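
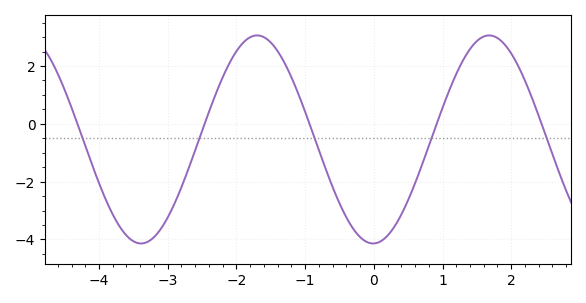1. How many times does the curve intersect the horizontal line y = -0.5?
5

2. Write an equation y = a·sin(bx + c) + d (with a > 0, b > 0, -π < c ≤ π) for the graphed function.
y = 3.6sin(1.9x - 1.6) - 0.54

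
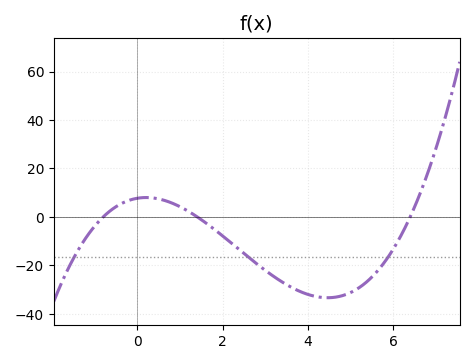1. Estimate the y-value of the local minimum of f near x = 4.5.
-33.4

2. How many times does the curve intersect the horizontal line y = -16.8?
3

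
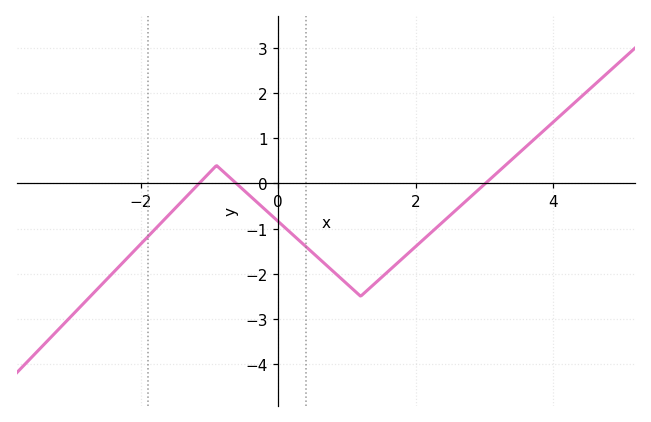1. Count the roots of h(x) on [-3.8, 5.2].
3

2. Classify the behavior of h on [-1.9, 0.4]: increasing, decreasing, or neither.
neither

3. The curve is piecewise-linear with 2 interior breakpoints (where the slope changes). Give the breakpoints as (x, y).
(-0.9, 0.4); (1.2, -2.5)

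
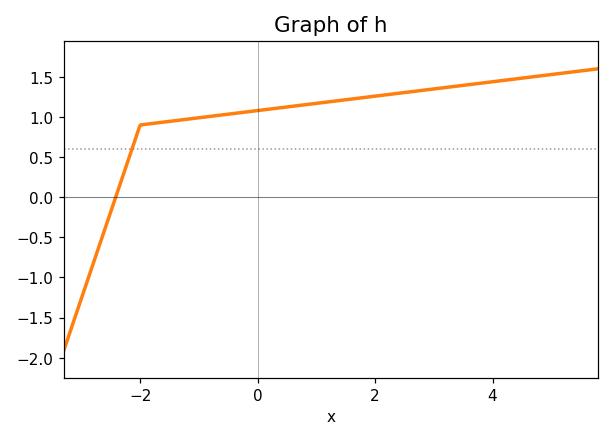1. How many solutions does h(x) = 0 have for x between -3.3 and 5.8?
1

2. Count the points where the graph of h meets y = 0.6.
1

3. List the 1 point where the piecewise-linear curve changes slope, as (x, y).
(-2, 0.9)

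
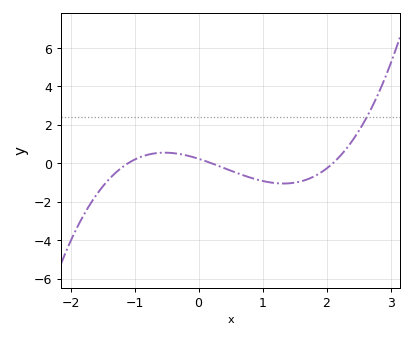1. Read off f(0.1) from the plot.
0.12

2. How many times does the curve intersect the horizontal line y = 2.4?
1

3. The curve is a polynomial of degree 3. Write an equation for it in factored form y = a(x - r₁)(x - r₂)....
y = 0.5(x + 1.1)(x - 0.2)(x - 2.1)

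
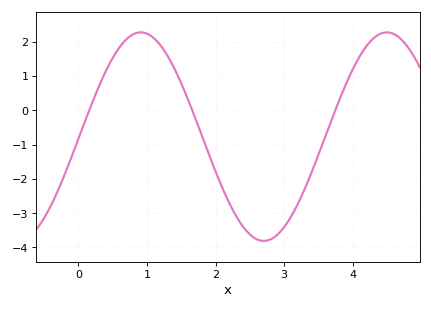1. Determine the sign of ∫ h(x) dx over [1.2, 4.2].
negative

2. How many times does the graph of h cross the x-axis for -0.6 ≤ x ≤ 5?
3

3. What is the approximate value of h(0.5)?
1.53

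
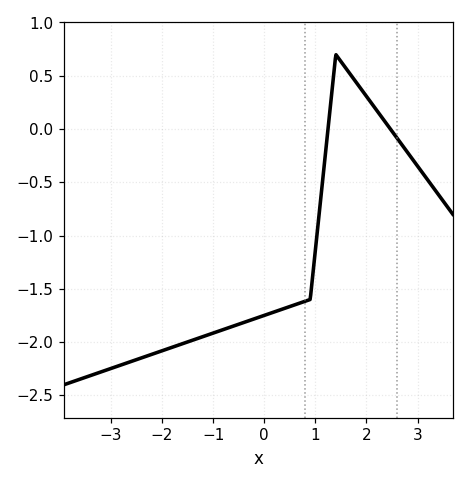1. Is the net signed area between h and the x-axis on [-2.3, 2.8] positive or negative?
negative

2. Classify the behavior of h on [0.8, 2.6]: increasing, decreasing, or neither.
neither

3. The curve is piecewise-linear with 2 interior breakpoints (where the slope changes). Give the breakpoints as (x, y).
(0.9, -1.6); (1.4, 0.7)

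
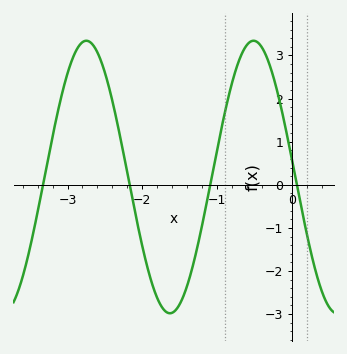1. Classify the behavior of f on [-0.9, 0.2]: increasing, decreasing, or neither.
neither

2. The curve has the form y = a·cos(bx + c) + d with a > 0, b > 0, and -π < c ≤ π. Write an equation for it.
y = 3.16cos(2.8x + 1.4) + 0.18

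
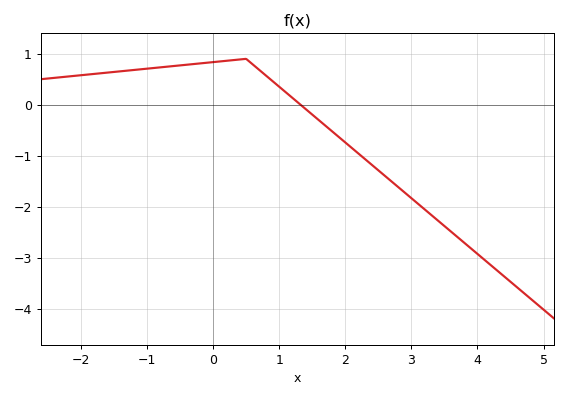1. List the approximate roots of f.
1.4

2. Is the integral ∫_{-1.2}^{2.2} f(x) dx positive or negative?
positive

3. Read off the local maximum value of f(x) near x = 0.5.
0.9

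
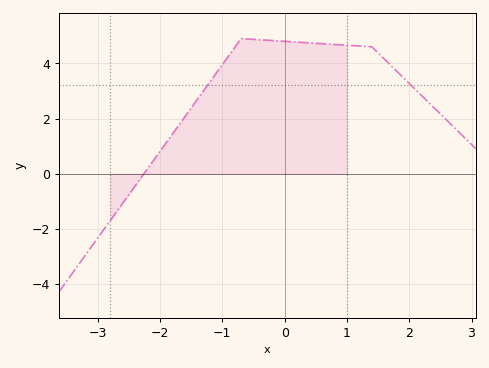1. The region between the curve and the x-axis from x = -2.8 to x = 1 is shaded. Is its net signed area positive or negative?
positive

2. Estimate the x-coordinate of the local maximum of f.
-0.697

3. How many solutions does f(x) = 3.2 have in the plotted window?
2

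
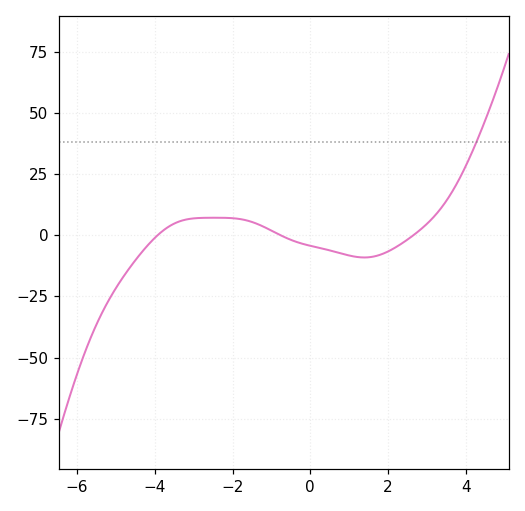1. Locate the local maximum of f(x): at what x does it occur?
-2.45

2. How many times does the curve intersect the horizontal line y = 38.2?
1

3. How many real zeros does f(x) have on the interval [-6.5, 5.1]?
3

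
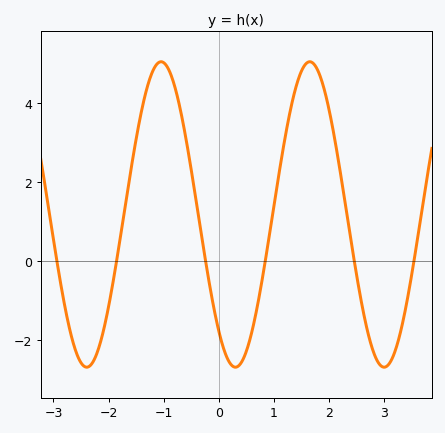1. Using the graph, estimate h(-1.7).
1.38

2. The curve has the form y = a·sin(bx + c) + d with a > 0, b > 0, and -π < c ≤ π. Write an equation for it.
y = 3.86sin(2.33x - 2.27) + 1.18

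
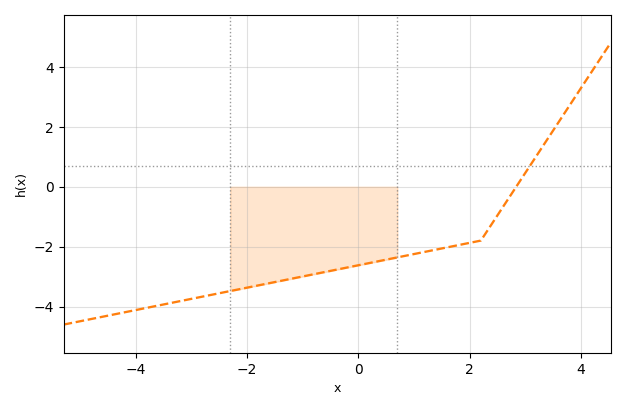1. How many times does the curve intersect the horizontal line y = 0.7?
1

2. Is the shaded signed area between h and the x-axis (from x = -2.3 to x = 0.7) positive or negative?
negative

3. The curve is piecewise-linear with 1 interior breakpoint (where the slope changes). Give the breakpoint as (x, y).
(2.2, -1.8)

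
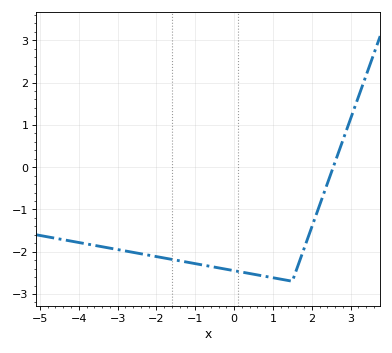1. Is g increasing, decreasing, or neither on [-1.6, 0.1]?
decreasing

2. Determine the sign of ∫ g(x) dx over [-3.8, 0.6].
negative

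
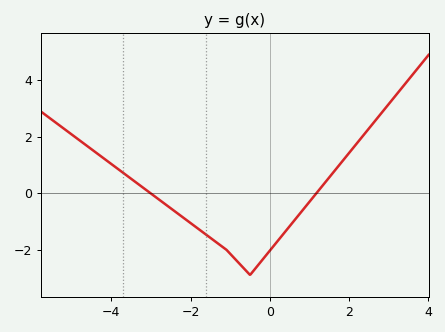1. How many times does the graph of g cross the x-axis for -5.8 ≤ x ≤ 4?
2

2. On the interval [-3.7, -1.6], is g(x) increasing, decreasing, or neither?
decreasing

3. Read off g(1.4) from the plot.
0.4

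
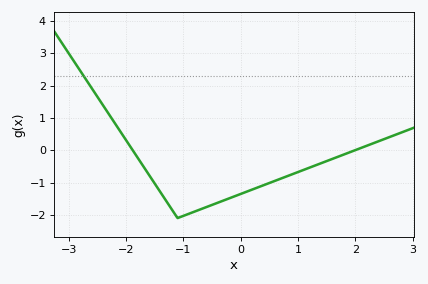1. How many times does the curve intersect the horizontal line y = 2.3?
1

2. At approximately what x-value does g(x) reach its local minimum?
-1.1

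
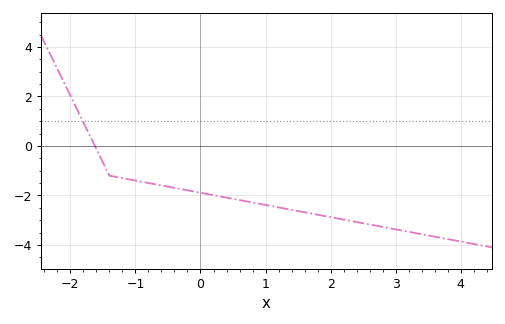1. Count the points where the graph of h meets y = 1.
1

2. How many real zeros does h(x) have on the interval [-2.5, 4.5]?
1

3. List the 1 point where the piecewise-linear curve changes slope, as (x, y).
(-1.4, -1.2)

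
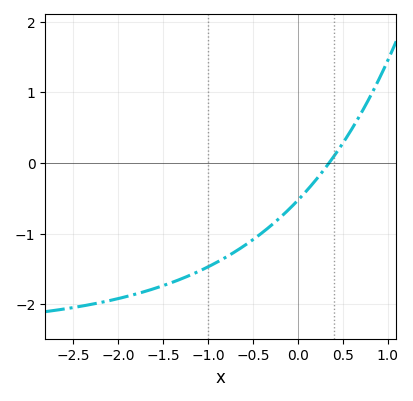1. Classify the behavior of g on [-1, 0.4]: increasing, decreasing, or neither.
increasing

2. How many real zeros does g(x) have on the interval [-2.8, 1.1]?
1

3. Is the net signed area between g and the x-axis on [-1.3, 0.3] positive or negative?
negative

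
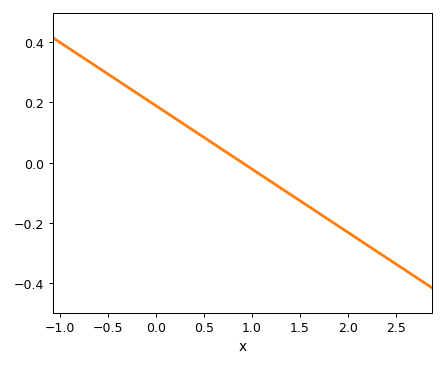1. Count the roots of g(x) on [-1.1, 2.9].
1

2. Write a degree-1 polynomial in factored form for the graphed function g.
y = -0.21(x - 0.9)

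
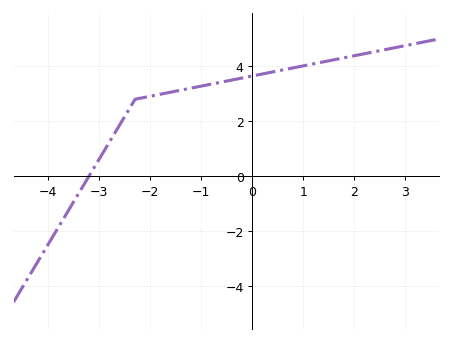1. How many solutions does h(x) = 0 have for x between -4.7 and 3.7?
1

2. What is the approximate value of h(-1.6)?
3.06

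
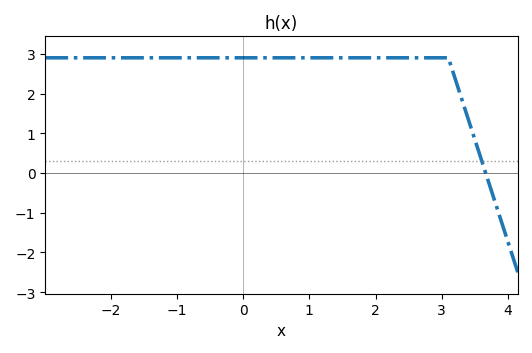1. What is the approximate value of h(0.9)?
2.9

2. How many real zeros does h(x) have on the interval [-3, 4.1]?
1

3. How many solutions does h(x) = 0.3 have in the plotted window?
1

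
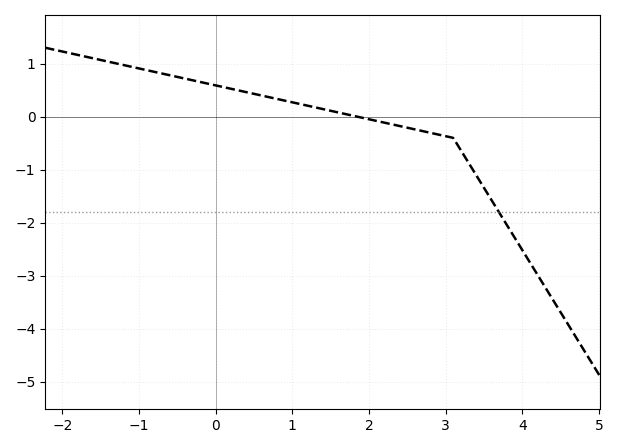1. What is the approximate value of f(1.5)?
0.111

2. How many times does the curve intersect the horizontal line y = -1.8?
1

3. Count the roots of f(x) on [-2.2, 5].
1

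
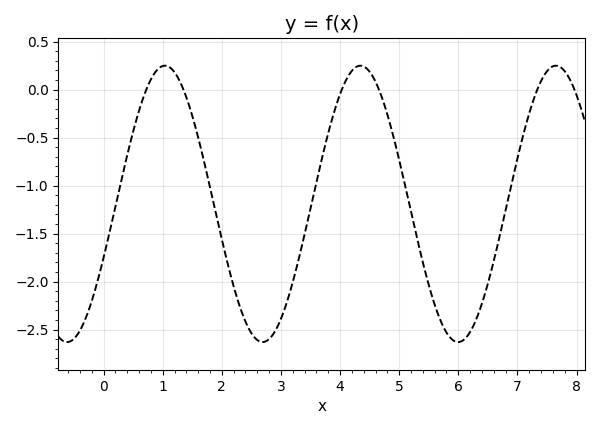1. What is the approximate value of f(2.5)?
-2.55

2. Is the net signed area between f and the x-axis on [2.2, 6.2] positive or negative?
negative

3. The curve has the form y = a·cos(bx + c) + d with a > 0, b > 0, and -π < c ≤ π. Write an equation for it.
y = 1.44cos(1.9x - 2) - 1.19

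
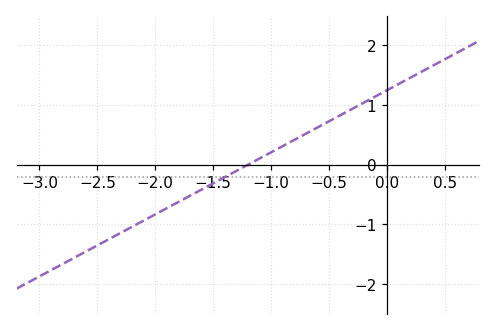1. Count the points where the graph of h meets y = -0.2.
1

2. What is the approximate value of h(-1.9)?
-0.7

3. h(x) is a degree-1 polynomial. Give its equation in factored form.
y = 1.04(x + 1.2)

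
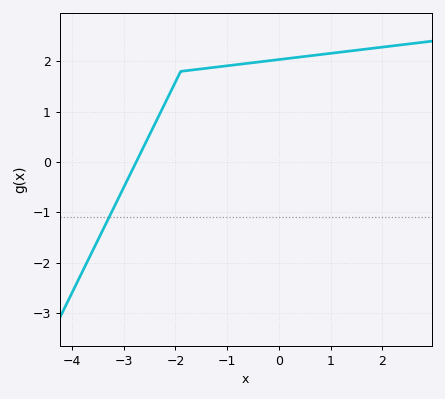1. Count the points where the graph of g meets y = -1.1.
1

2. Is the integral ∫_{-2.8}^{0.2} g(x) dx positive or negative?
positive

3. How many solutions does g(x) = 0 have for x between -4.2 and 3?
1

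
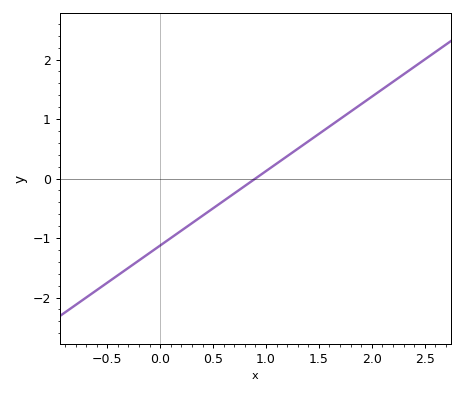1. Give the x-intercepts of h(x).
0.9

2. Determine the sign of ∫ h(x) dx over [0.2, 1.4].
negative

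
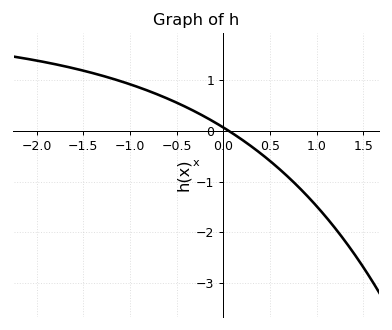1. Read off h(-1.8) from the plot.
1.32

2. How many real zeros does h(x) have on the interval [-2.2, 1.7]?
1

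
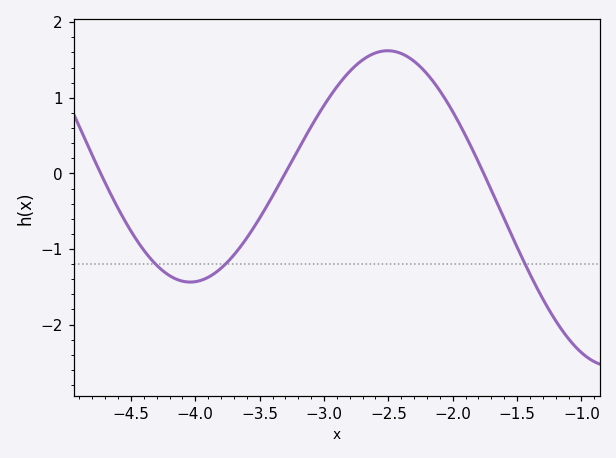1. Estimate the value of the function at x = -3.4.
-0.3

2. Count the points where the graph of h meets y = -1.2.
3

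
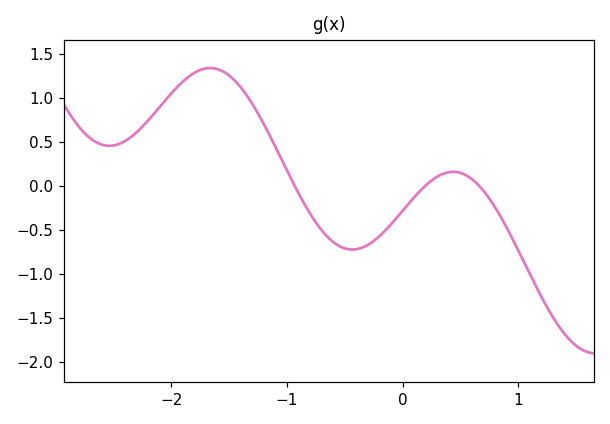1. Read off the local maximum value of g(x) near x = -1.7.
1.35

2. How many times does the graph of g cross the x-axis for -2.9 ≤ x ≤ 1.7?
3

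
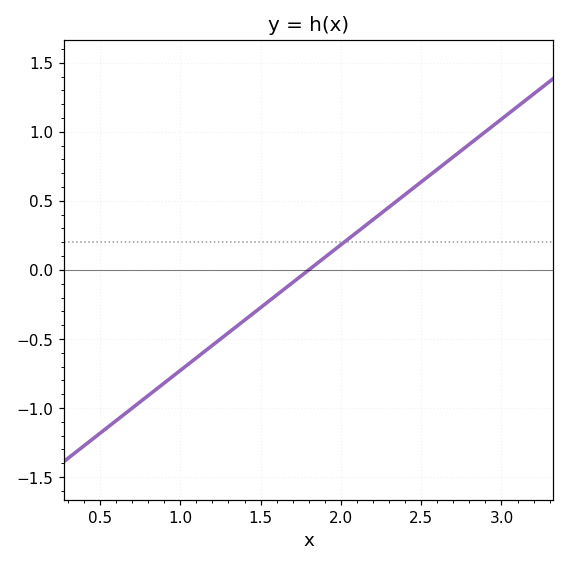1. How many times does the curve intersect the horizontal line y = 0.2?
1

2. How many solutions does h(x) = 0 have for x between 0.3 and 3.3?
1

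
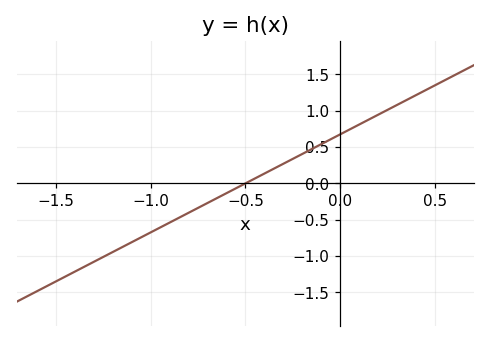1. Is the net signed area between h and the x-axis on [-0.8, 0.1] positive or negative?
positive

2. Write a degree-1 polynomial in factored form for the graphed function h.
y = 1.35(x + 0.5)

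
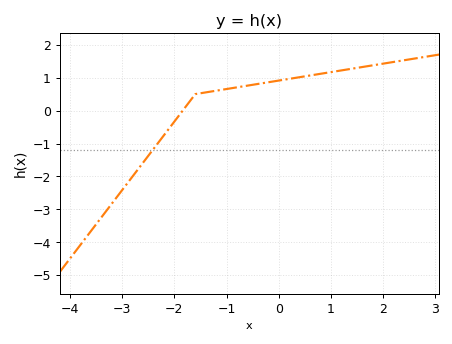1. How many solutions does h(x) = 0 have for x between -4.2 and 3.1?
1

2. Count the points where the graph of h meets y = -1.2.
1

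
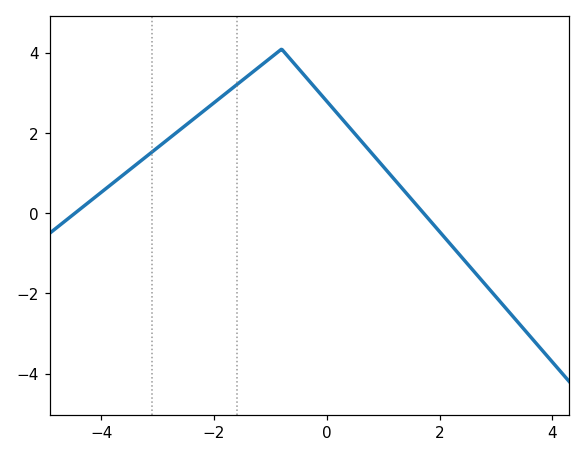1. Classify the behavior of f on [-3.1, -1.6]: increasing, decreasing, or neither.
increasing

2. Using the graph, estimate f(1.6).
0.195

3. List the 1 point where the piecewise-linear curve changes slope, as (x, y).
(-0.8, 4.1)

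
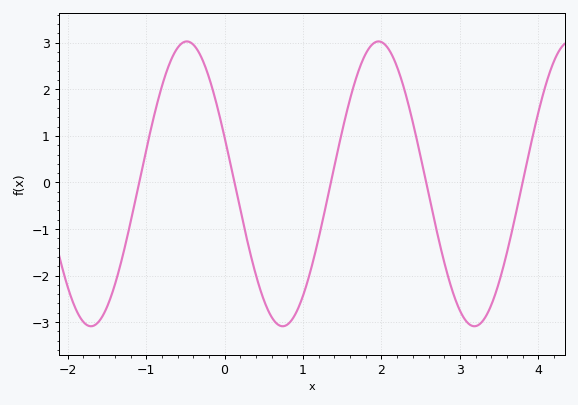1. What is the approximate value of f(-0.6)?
2.89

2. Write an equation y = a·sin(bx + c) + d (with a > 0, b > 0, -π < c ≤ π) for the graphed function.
y = 3.06sin(2.57x + 2.81) - 0.03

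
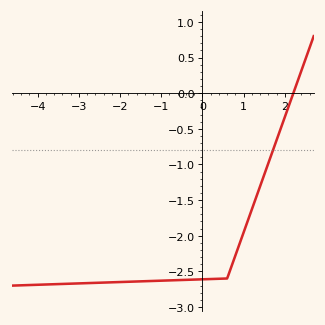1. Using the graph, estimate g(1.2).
-1.63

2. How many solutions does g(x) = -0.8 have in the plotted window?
1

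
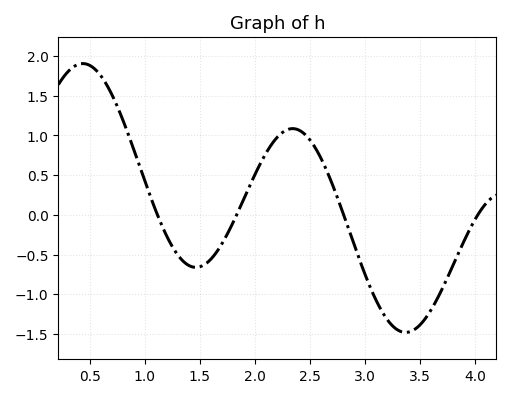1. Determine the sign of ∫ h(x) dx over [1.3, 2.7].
positive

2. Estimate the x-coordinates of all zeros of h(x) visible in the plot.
1.12, 1.83, 2.81, 4.02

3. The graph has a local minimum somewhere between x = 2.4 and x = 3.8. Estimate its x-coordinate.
3.37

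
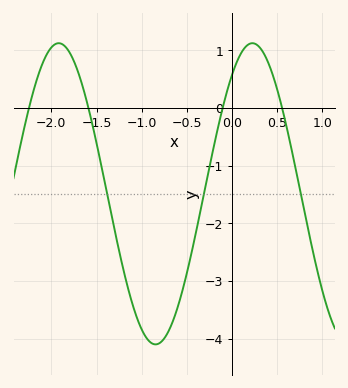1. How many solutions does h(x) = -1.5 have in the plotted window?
3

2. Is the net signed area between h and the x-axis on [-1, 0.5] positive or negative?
negative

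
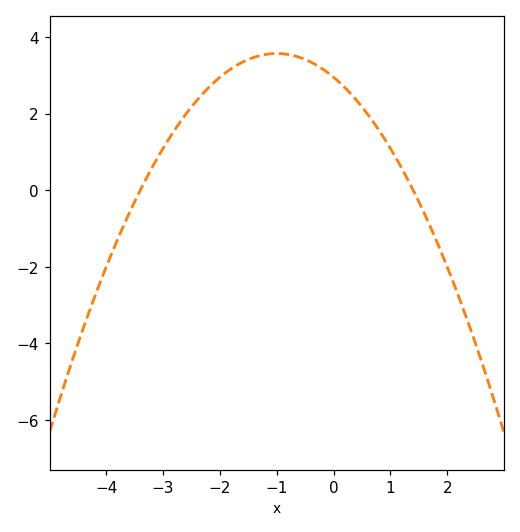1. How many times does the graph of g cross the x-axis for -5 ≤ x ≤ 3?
2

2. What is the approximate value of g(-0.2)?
3.17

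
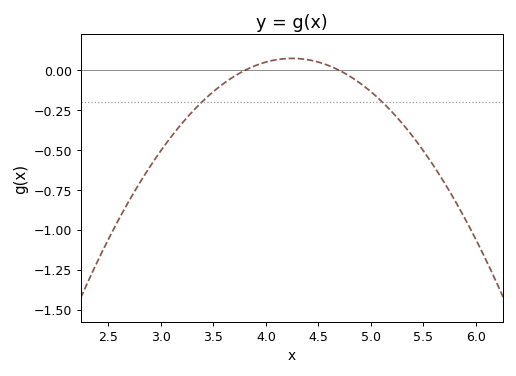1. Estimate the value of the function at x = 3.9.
0.02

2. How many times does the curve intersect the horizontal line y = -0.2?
2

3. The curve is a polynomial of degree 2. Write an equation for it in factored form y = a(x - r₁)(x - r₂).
y = -0.37(x - 3.8)(x - 4.7)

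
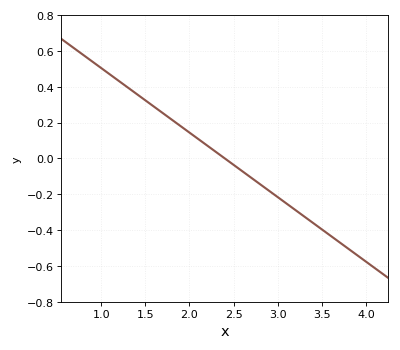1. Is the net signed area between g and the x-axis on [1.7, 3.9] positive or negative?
negative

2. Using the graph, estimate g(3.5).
-0.396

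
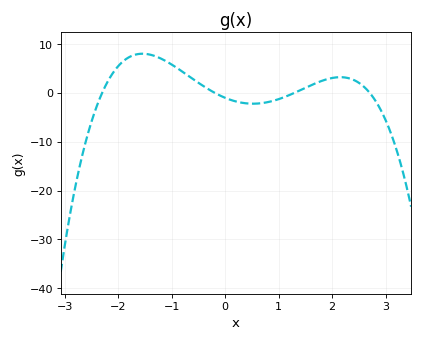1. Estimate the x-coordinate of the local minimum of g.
0.5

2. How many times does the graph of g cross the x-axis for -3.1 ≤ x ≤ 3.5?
4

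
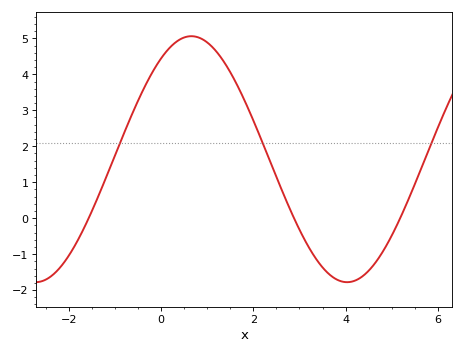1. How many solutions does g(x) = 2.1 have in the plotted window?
3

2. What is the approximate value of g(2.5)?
1.1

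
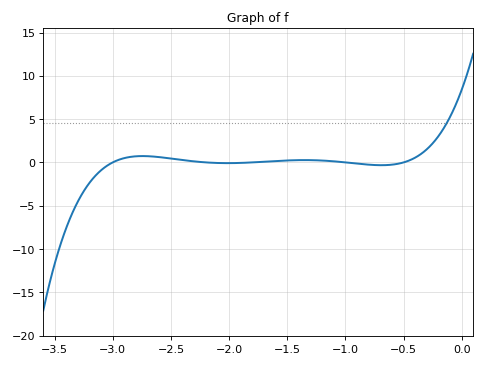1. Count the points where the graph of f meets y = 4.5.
1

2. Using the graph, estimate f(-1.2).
0.215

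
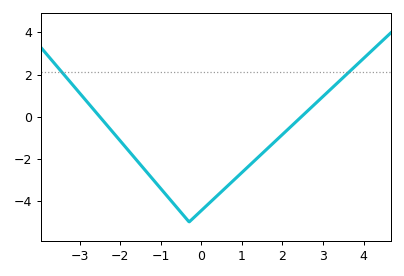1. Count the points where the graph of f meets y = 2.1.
2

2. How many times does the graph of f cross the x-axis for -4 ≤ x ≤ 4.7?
2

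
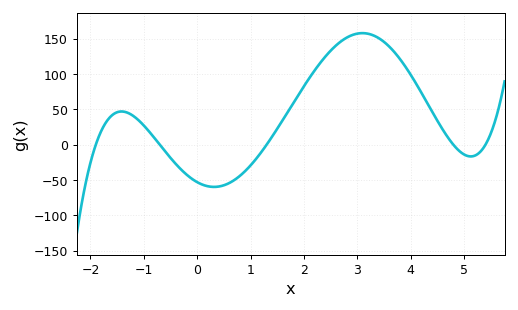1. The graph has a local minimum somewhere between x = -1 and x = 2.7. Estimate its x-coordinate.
0.315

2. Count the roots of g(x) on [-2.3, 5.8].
5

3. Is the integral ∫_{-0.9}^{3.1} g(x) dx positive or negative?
positive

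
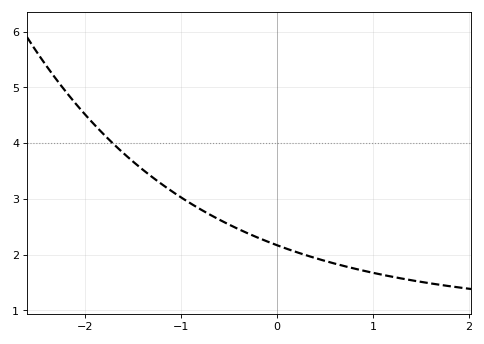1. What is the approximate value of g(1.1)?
1.64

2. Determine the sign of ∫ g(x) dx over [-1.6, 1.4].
positive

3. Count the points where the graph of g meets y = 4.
1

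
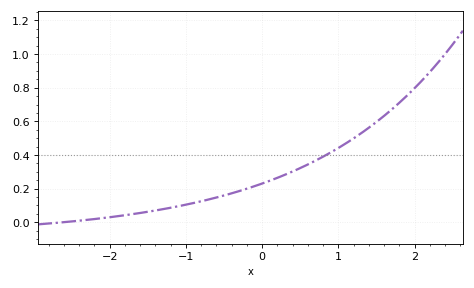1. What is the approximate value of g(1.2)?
0.5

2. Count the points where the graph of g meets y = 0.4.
1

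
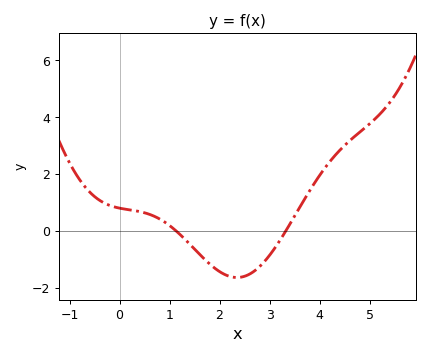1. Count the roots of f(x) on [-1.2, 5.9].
2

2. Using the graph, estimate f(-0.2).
0.907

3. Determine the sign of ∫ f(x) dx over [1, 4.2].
negative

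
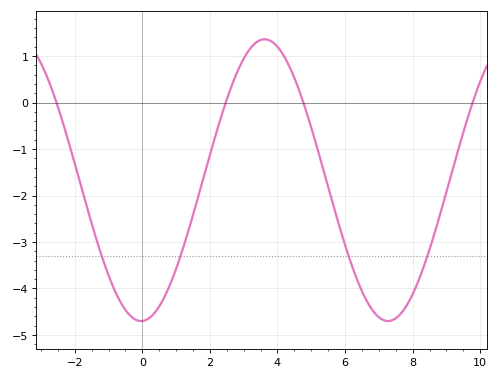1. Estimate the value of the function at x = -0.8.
-4.1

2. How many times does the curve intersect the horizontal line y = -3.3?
4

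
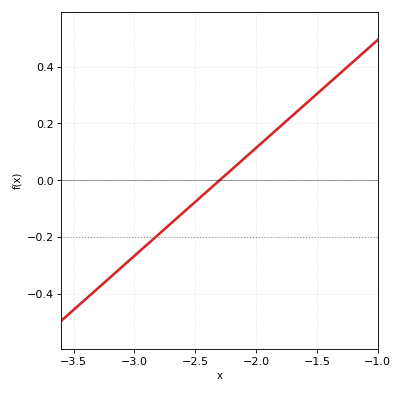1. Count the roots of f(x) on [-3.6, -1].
1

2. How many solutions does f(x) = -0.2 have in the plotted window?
1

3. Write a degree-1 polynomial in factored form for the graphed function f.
y = 0.38(x + 2.3)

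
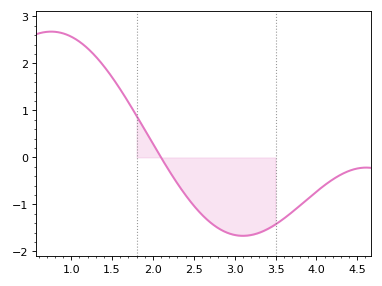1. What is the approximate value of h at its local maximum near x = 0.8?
2.7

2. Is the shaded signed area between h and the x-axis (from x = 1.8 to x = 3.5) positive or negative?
negative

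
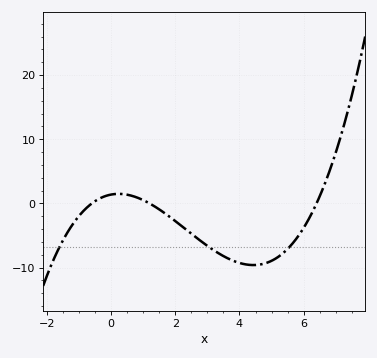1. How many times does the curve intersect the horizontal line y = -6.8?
3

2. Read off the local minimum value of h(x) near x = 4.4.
-9.6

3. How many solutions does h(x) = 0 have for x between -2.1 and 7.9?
3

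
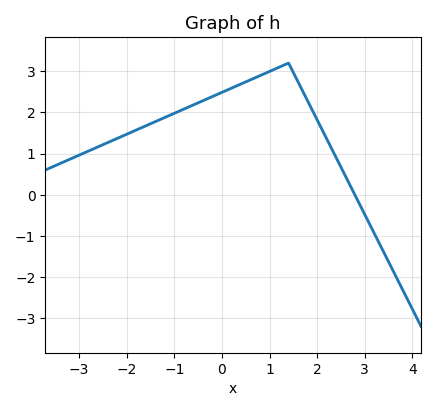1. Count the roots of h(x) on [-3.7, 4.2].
1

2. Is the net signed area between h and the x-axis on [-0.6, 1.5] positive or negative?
positive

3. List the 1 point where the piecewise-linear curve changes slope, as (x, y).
(1.4, 3.2)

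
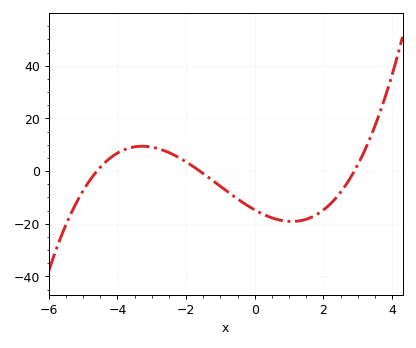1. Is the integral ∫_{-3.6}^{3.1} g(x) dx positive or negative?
negative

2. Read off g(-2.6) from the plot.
8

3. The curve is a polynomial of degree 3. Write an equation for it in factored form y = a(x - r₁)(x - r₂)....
y = 0.69(x + 4.6)(x + 1.6)(x - 2.9)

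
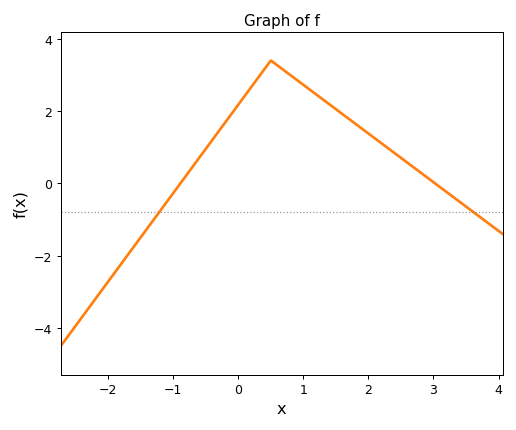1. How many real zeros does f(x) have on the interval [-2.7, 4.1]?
2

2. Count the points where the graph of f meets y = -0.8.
2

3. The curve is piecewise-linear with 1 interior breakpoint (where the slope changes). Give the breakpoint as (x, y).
(0.5, 3.4)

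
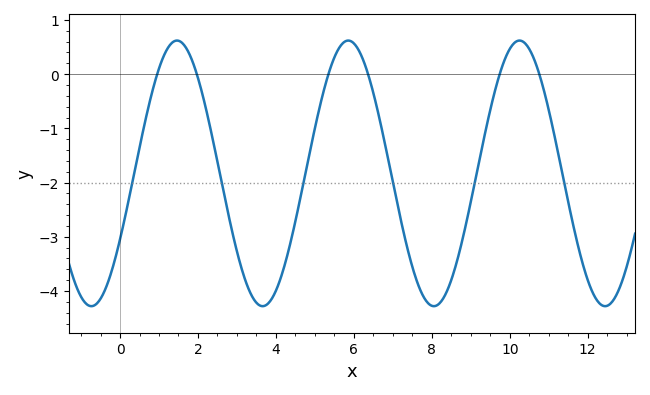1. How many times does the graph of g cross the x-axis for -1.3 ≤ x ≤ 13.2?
6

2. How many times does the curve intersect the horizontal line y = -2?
6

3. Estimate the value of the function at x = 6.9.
-1.6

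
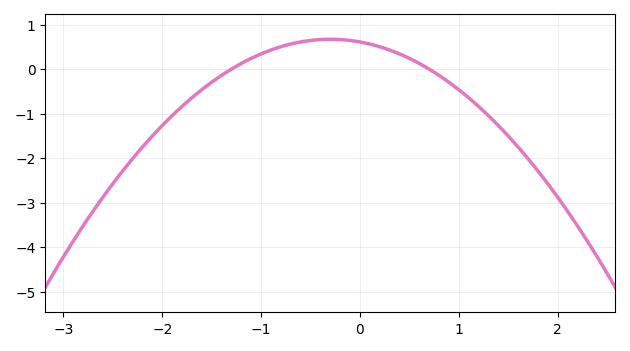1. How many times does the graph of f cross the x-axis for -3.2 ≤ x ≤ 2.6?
2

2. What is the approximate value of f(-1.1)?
0.2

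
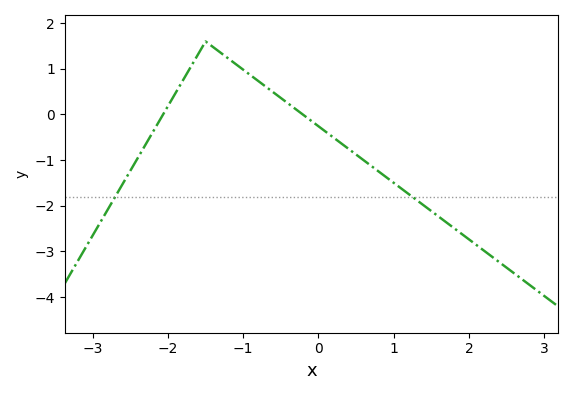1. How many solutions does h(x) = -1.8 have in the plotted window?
2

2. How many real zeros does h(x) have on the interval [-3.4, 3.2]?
2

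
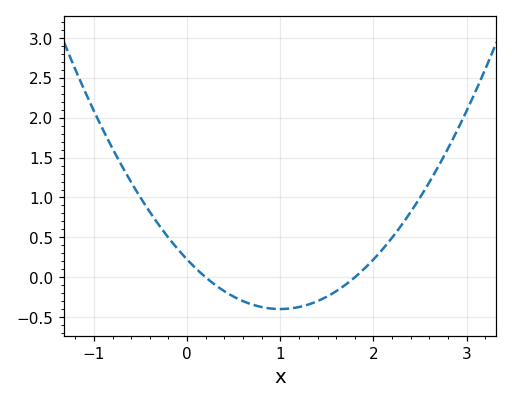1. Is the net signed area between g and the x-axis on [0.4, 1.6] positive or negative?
negative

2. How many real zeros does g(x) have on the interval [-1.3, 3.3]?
2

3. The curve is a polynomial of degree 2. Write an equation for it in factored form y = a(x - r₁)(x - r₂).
y = 0.62(x - 0.2)(x - 1.8)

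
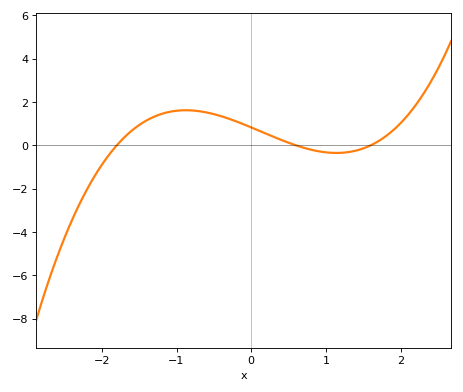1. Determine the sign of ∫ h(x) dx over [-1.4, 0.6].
positive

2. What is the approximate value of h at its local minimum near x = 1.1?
-0.4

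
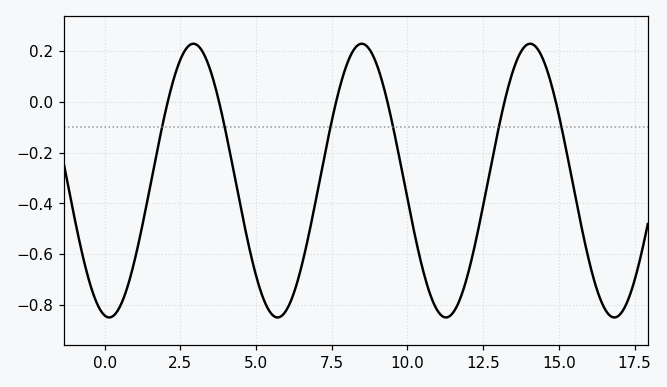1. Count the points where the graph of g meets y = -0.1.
6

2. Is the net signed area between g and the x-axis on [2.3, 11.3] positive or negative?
negative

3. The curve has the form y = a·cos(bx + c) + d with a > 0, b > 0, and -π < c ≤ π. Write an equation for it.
y = 0.54cos(1.13x + 2.97) - 0.31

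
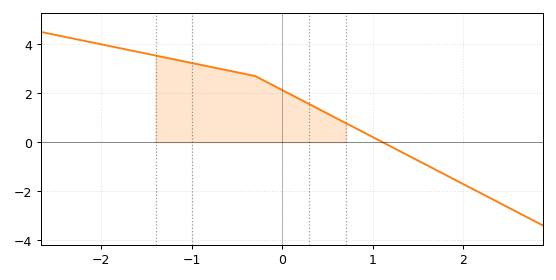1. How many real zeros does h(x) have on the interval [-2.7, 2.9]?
1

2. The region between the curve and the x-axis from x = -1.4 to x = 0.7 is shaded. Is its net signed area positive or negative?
positive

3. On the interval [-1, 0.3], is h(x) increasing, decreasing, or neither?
decreasing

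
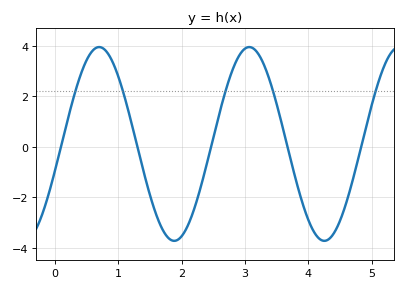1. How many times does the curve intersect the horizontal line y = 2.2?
5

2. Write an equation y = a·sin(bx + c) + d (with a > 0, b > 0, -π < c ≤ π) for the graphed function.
y = 3.84sin(2.6x - 0.27) + 0.11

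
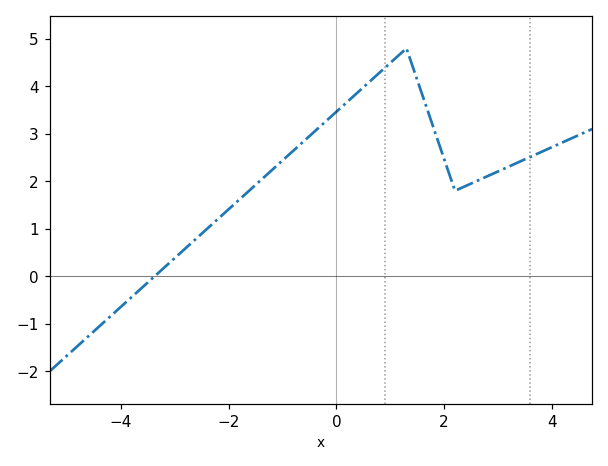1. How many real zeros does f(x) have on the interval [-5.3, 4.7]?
1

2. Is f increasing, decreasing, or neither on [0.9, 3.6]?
neither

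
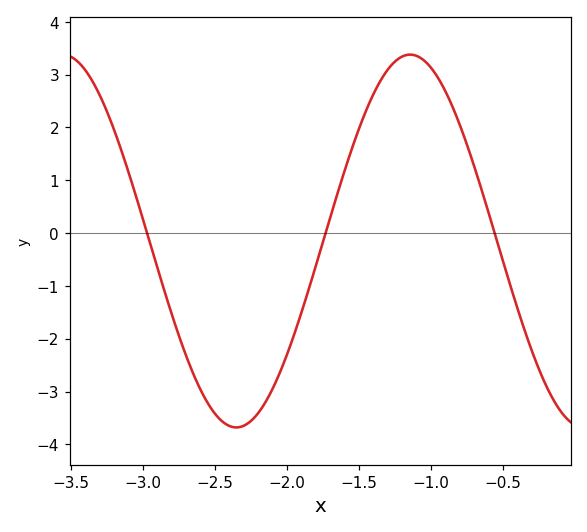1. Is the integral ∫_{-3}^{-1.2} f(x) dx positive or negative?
negative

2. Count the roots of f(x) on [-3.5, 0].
3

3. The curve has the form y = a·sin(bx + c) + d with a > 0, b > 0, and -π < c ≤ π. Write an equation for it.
y = 3.53sin(2.6x - 1.7) - 0.15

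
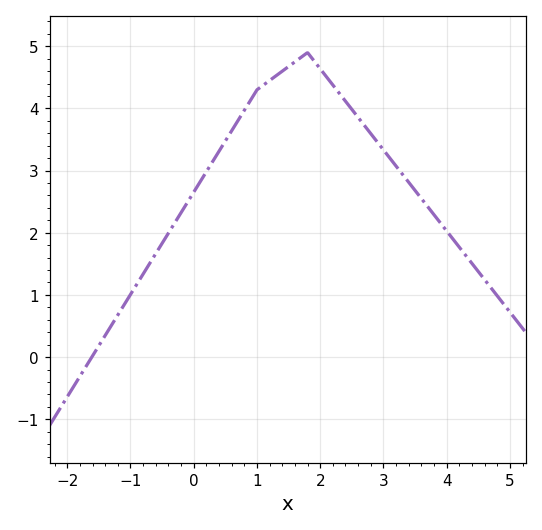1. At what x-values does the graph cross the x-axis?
-1.6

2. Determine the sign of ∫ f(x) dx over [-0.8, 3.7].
positive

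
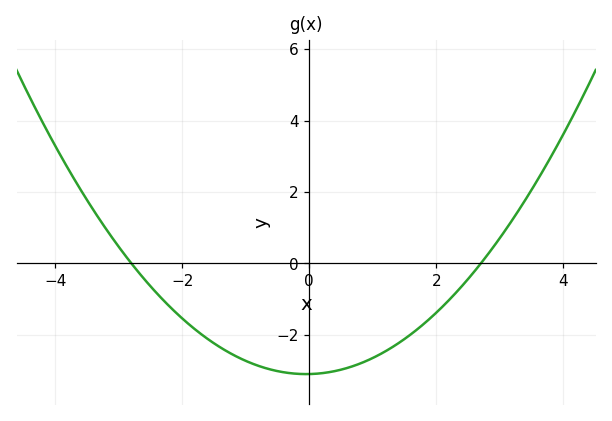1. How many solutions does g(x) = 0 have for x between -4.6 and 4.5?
2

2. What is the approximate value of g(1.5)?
-2.12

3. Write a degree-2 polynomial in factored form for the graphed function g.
y = 0.41(x + 2.8)(x - 2.7)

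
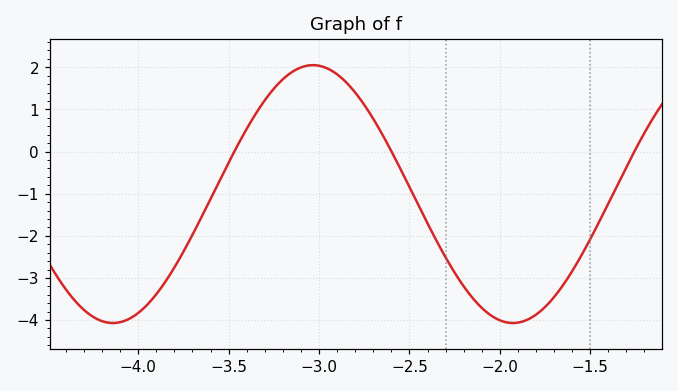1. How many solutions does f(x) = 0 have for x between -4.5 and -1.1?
3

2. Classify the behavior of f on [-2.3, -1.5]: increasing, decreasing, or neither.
neither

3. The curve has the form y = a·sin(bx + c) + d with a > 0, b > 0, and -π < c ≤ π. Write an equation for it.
y = 3.06sin(2.84x - 2.38) - 1.01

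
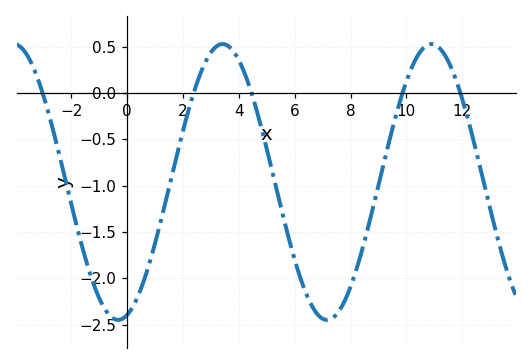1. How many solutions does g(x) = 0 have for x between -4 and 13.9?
5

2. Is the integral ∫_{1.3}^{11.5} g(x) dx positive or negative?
negative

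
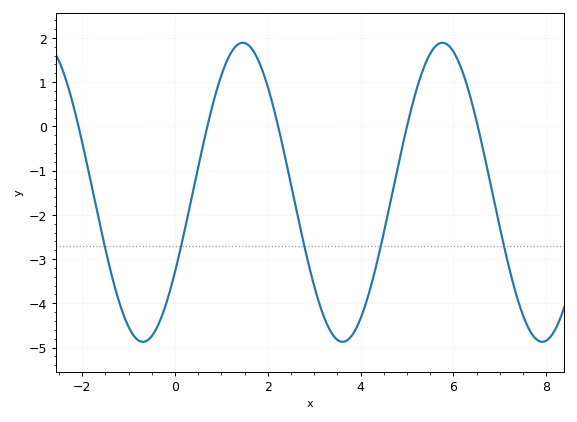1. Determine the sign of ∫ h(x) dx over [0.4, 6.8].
negative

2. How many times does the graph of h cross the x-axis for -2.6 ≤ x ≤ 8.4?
5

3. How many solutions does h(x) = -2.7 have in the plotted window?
5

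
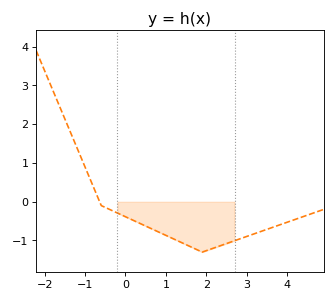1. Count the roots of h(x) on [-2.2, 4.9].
1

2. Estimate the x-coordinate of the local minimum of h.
1.9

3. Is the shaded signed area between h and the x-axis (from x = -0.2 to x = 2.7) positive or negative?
negative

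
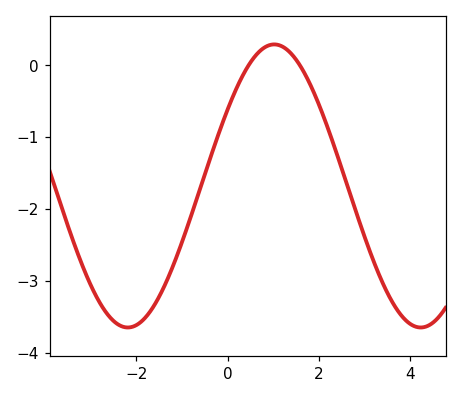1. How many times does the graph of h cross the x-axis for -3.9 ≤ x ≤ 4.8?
2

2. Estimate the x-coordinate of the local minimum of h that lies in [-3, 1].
-2.2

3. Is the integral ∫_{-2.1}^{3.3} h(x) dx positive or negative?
negative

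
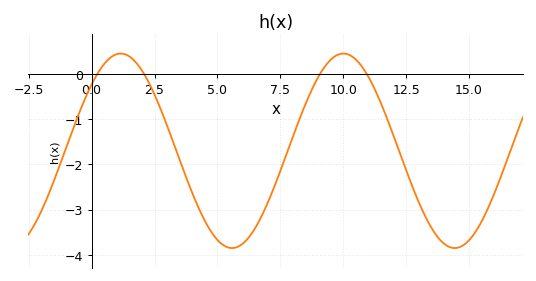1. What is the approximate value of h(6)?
-3.8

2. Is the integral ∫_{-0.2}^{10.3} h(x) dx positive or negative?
negative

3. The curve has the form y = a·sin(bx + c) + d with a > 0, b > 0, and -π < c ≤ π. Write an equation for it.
y = 2.15sin(0.71x + 0.75) - 1.7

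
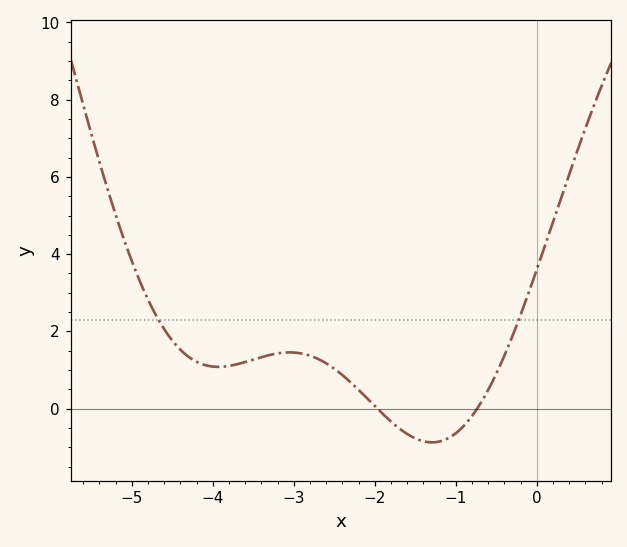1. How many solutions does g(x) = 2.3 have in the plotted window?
2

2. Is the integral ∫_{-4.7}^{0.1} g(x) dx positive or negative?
positive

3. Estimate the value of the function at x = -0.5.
0.903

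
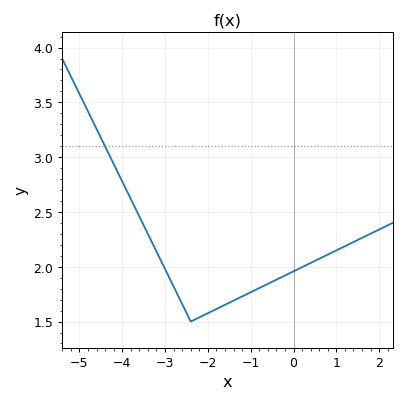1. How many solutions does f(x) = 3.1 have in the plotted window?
1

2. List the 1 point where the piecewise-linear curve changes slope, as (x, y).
(-2.4, 1.5)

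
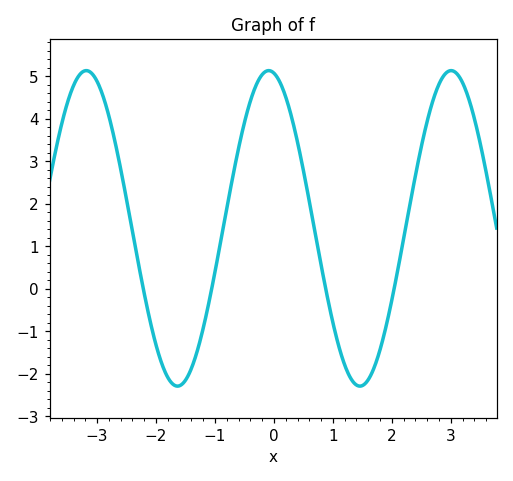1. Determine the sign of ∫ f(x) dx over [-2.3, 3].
positive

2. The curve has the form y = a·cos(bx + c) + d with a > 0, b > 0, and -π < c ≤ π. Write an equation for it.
y = 3.71cos(2.03x + 0.18) + 1.42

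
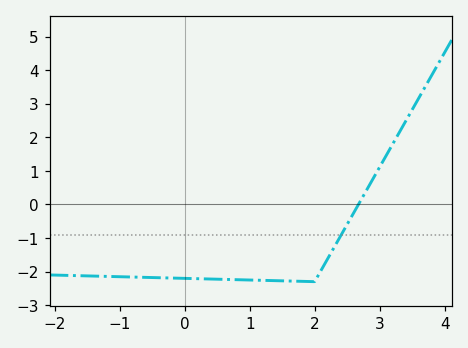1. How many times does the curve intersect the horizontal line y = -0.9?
1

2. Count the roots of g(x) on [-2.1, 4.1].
1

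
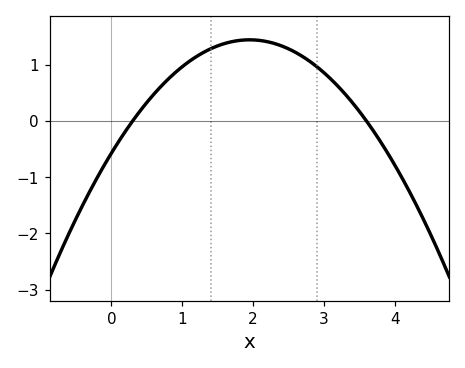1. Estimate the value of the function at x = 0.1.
-0.371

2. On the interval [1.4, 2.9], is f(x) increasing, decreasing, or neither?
neither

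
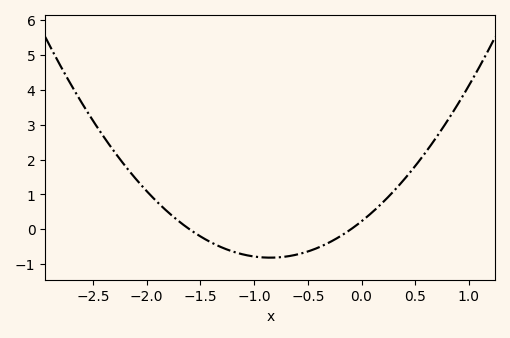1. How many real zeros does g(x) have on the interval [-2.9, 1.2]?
2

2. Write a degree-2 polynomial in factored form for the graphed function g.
y = 1.44(x + 1.6)(x + 0.1)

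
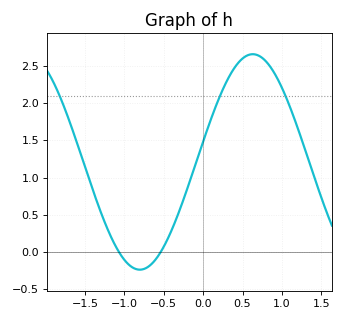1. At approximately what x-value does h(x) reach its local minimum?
-0.804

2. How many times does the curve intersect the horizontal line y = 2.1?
3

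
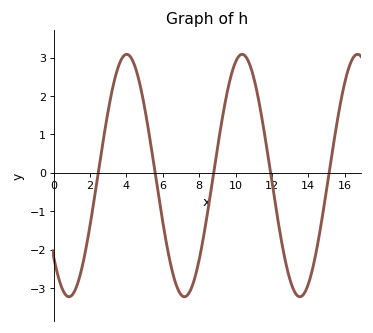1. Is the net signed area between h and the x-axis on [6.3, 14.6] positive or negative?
negative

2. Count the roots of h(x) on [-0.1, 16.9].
5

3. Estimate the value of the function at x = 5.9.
-1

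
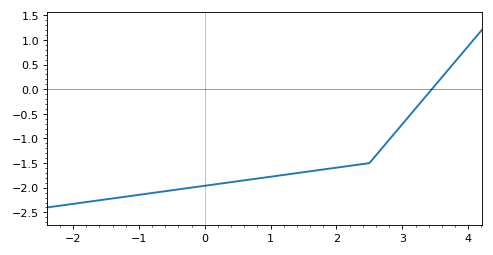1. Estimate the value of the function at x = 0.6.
-1.85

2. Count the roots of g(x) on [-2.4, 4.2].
1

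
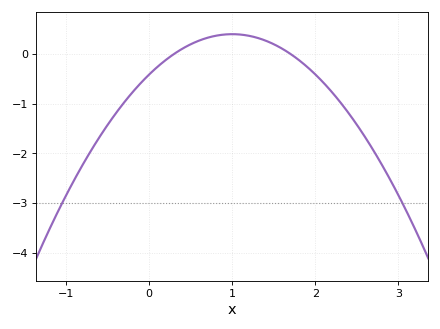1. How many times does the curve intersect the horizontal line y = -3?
2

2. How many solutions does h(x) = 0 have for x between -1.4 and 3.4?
2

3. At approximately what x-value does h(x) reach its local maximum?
1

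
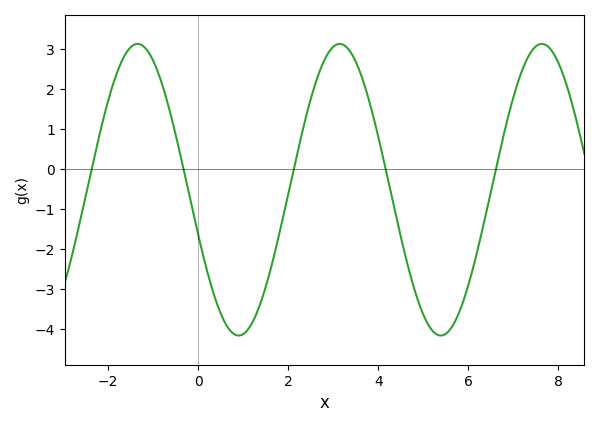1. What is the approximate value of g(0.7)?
-4.03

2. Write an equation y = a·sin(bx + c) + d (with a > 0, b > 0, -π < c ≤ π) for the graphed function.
y = 3.65sin(1.4x - 2.83) - 0.52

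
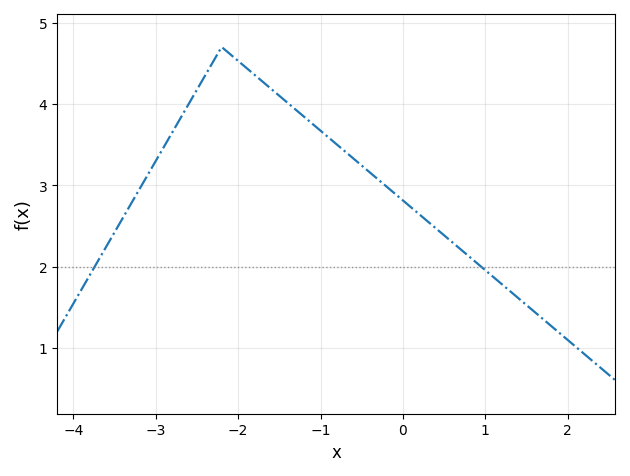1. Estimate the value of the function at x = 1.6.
1.44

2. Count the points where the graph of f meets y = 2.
2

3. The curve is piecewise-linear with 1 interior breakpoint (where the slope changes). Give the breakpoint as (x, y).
(-2.2, 4.7)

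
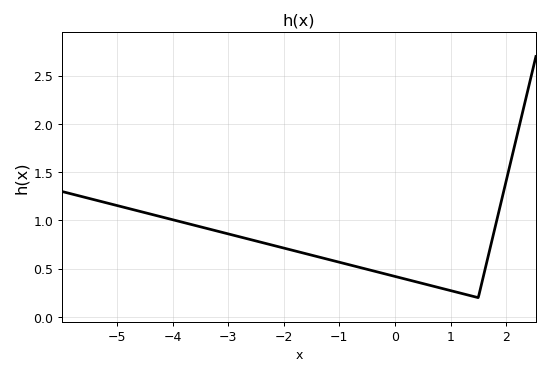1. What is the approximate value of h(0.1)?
0.406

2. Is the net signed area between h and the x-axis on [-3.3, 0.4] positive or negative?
positive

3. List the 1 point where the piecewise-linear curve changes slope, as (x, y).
(1.5, 0.2)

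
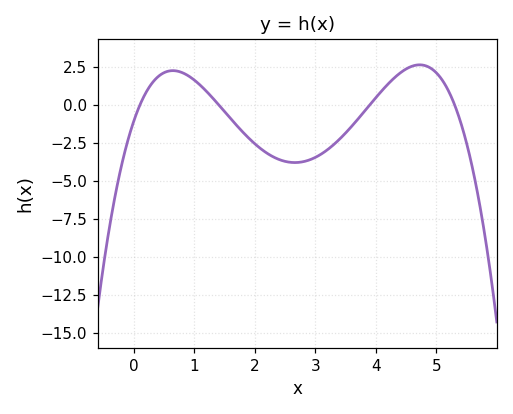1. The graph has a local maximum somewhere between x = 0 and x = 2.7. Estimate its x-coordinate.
0.6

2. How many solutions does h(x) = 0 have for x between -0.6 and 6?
4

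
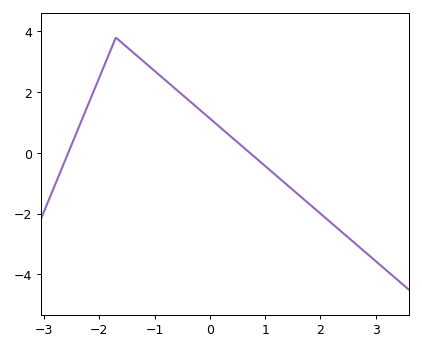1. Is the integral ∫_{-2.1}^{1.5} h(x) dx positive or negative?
positive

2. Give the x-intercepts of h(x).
-2.56, 0.725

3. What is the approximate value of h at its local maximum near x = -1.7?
3.8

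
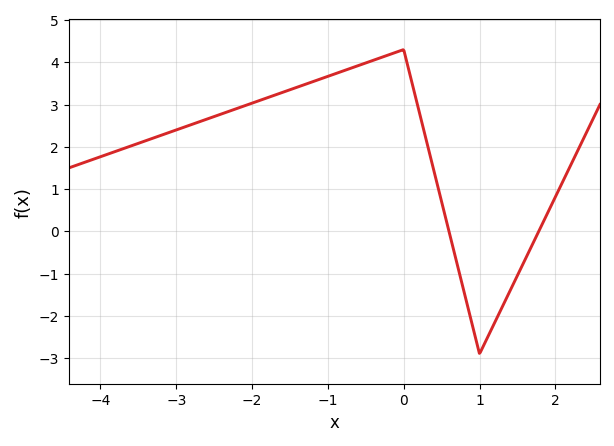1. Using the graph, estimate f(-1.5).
3.35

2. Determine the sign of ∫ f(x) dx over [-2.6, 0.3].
positive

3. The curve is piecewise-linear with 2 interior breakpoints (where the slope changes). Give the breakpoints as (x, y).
(0, 4.3); (1, -2.9)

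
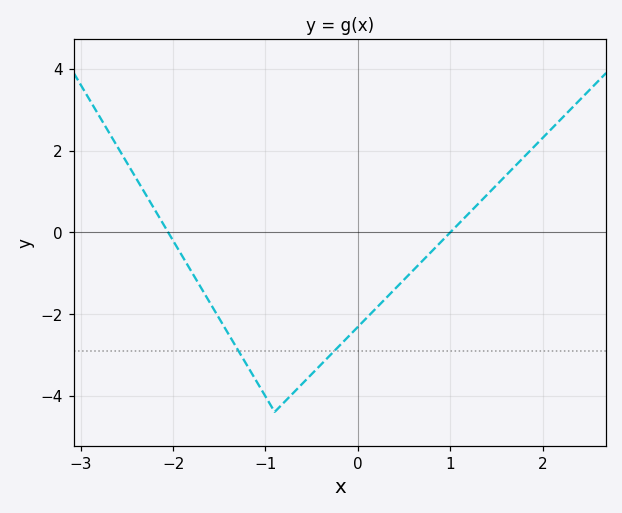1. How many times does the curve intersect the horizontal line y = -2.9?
2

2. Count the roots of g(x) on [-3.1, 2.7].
2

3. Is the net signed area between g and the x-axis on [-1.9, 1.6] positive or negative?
negative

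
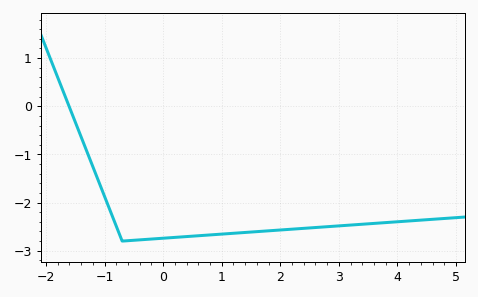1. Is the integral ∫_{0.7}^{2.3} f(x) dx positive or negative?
negative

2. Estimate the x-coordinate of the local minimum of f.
-0.7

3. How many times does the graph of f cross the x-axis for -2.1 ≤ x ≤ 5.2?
1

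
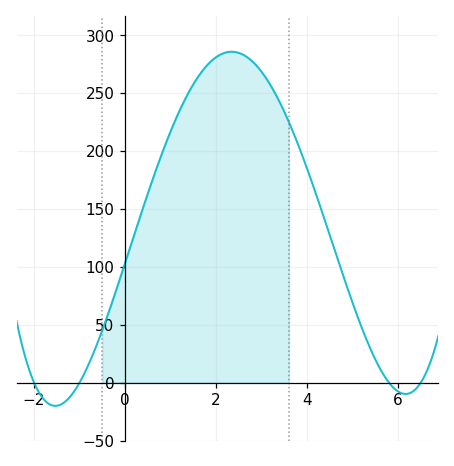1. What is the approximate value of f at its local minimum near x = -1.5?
-20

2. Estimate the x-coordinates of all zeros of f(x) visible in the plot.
-2, -1, 5.8, 6.6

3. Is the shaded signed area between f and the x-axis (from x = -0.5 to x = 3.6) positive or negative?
positive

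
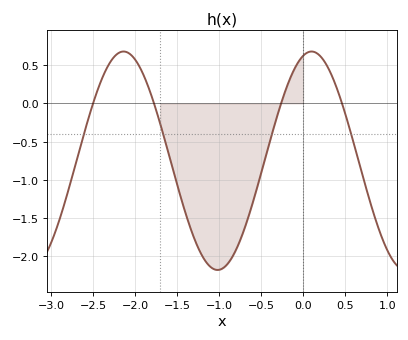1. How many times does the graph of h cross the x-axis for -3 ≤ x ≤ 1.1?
4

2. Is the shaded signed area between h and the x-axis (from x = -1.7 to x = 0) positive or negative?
negative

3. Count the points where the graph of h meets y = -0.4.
4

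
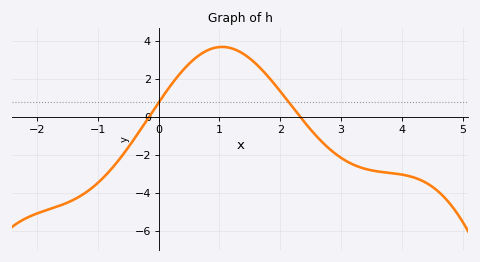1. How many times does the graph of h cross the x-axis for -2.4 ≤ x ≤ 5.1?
2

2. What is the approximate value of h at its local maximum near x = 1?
3.7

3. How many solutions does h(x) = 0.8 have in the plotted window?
2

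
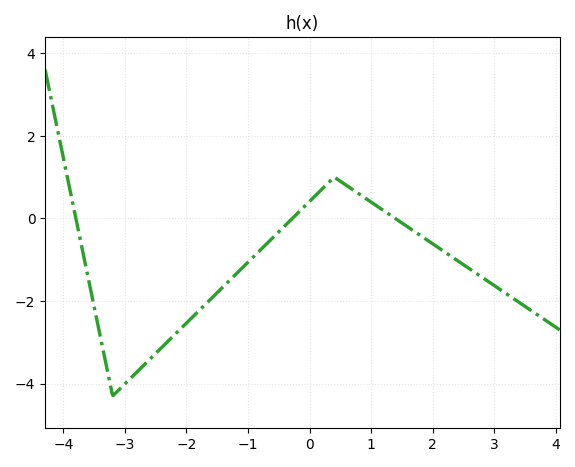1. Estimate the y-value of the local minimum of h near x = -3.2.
-4.2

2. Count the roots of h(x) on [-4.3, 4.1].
3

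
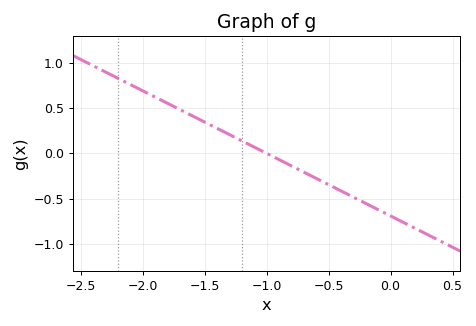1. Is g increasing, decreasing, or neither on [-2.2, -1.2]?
decreasing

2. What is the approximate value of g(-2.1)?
0.75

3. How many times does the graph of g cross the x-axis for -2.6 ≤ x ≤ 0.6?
1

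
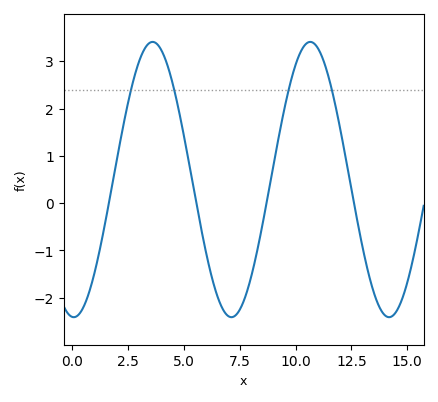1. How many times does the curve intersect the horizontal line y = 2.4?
4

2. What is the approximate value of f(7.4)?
-2.32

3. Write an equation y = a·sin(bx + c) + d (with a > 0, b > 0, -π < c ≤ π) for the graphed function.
y = 2.91sin(0.89x - 1.63) + 0.5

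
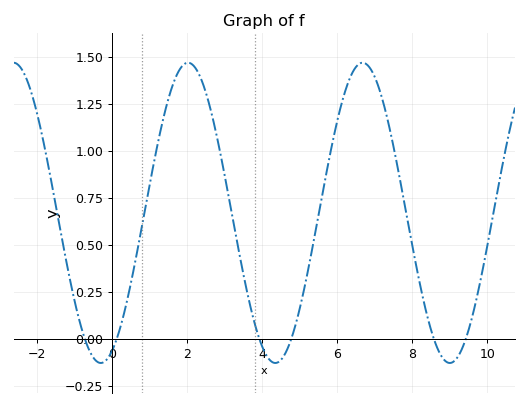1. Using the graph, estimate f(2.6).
1.24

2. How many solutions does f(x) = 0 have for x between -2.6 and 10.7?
6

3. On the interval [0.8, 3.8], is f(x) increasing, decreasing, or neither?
neither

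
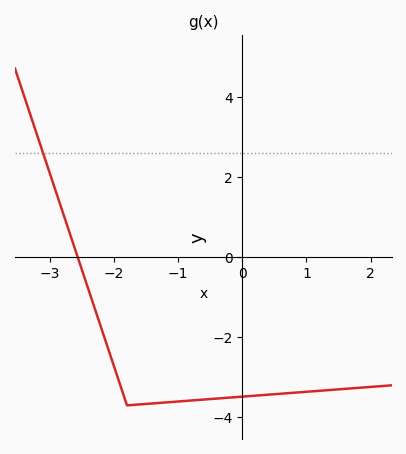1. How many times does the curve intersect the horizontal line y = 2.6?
1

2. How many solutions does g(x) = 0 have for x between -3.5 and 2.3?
1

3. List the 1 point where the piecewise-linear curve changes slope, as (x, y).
(-1.8, -3.7)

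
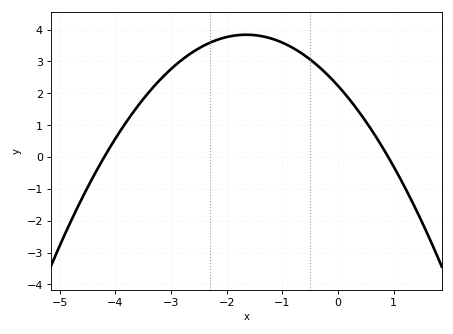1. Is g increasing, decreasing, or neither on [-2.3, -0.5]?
neither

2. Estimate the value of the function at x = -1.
3.59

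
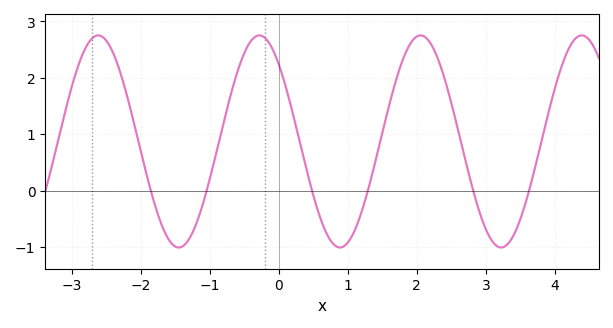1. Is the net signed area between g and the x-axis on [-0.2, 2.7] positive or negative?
positive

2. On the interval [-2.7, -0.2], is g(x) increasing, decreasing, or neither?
neither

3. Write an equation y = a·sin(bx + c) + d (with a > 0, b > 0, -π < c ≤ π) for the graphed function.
y = 1.88sin(2.69x + 2.33) + 0.87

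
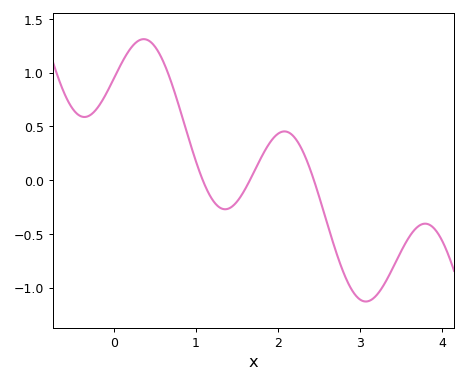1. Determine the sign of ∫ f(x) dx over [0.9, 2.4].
positive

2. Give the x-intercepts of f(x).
1.08, 1.66, 2.44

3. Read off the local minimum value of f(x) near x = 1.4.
-0.271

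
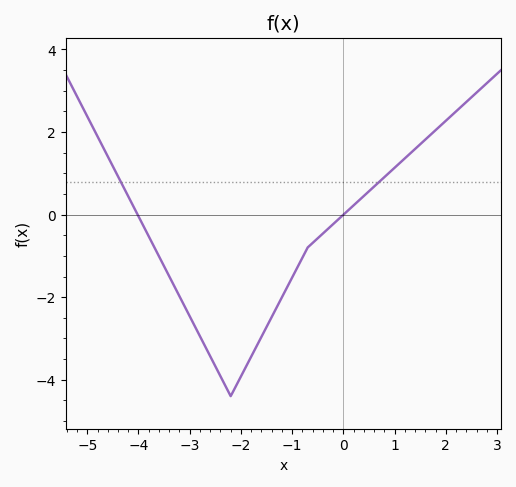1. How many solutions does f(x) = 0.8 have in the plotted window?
2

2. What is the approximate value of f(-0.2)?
-0.231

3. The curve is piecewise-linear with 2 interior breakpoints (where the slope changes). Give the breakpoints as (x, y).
(-2.2, -4.4); (-0.7, -0.8)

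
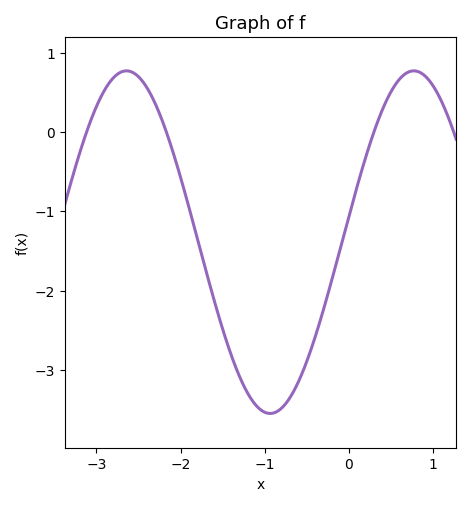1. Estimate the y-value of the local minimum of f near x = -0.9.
-3.5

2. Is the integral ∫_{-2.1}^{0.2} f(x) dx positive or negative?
negative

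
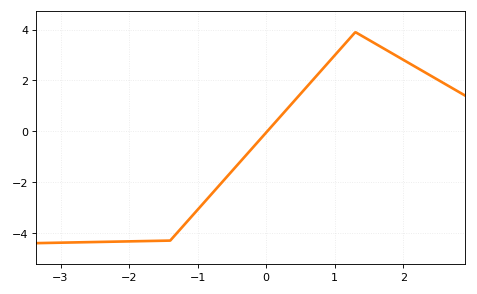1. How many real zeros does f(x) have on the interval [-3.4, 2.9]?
1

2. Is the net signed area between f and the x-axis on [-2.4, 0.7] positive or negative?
negative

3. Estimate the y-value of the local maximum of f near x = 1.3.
3.8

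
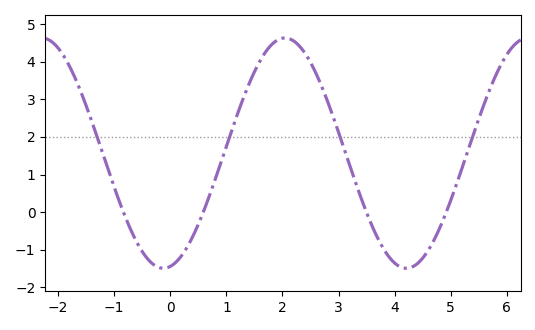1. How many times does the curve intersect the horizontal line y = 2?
4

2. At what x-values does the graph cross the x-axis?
-0.836, 0.587, 3.5, 4.92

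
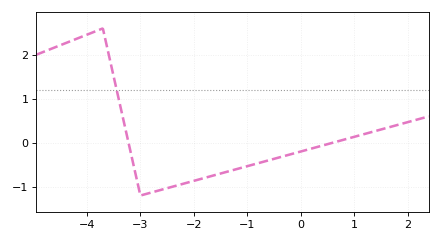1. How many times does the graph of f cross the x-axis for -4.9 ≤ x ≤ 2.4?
2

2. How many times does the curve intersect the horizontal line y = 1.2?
1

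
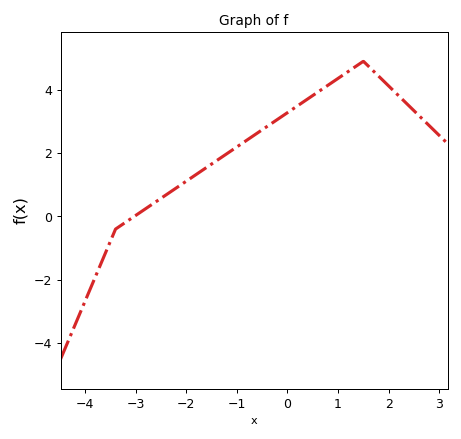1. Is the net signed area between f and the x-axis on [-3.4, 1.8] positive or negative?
positive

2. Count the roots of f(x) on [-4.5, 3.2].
1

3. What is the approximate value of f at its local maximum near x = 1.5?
4.8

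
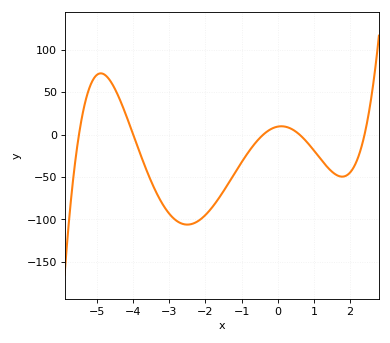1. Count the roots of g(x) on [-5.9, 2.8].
5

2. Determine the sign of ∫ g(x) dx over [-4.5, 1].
negative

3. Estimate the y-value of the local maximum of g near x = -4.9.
72.2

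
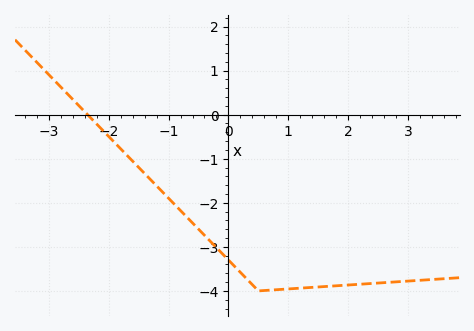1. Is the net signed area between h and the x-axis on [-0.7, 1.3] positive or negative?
negative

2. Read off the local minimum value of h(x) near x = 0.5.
-4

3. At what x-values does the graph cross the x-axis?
-2.35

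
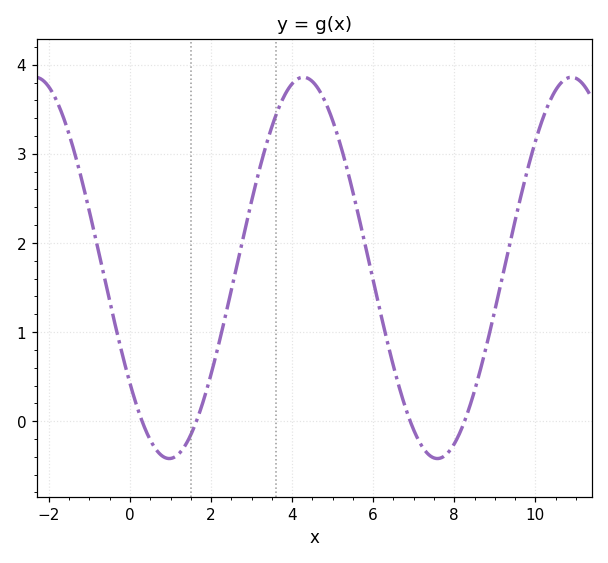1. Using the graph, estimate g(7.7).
-0.4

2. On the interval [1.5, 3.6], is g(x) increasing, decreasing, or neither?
increasing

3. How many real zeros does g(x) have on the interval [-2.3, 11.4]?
4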